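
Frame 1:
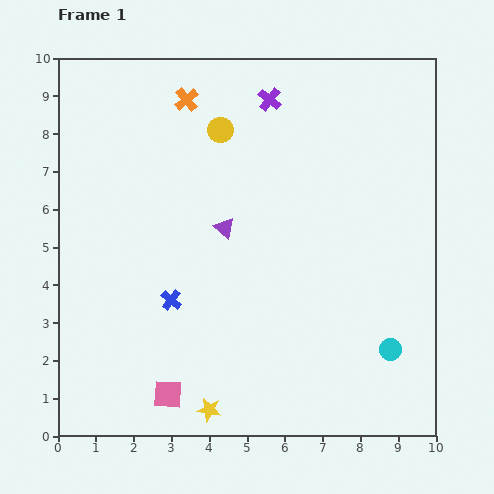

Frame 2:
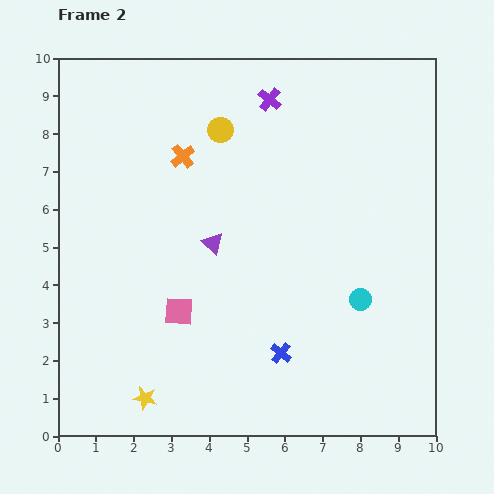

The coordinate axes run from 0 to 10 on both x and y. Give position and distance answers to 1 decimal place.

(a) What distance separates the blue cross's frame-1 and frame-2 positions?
3.2

The blue cross moved from (3.0, 3.6) to (5.9, 2.2), a distance of √(2.9² + 1.4²) ≈ 3.2.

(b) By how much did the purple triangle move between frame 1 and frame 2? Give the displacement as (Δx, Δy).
(-0.3, -0.4)

The purple triangle was at (4.4, 5.5) in frame 1 and (4.1, 5.1) in frame 2.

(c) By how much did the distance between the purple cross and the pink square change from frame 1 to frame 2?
-2.2

Distance in frame 1: 8.3. Distance in frame 2: 6.1.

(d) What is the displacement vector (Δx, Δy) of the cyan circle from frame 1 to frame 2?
(-0.8, 1.3)

The cyan circle was at (8.8, 2.3) in frame 1 and (8.0, 3.6) in frame 2.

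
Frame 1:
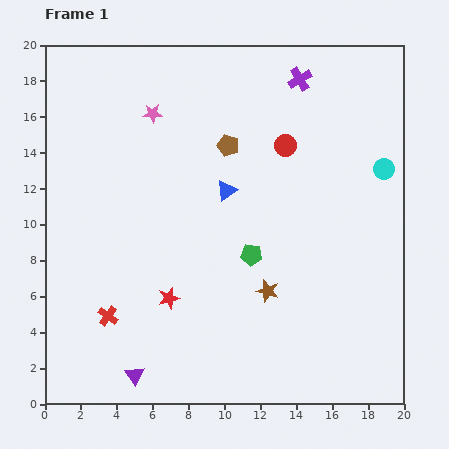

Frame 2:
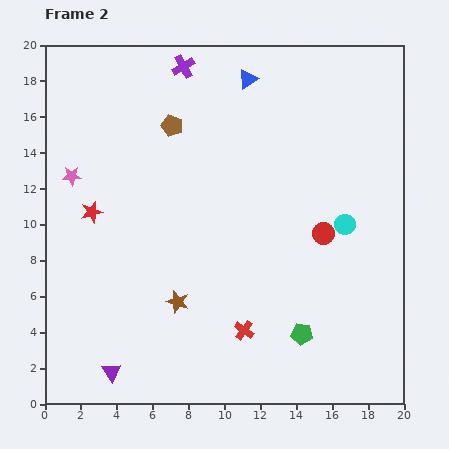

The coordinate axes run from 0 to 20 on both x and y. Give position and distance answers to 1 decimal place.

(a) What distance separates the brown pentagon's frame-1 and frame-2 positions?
3.3

The brown pentagon moved from (10.2, 14.4) to (7.1, 15.5), a distance of √(3.1² + 1.1²) ≈ 3.3.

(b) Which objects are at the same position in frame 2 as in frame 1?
none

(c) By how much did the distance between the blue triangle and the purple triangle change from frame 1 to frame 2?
+6.5

Distance in frame 1: 11.5. Distance in frame 2: 18.0.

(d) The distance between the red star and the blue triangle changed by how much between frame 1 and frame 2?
+4.6

Distance in frame 1: 6.8. Distance in frame 2: 11.4.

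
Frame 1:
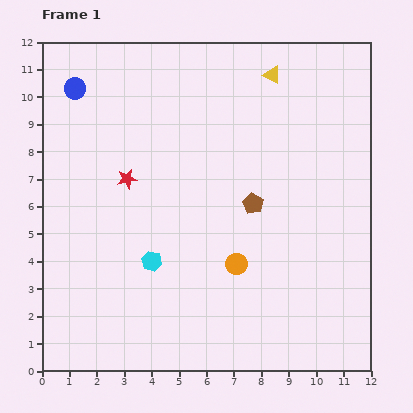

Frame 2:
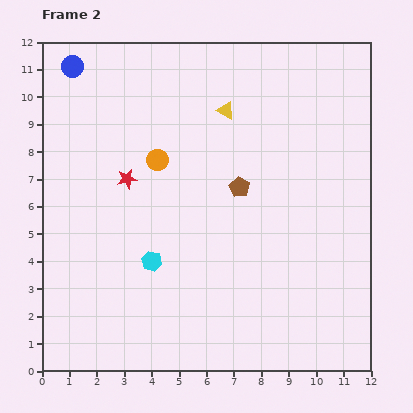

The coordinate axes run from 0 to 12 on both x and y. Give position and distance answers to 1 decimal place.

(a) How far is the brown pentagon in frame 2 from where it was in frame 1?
0.8

The brown pentagon moved from (7.7, 6.1) to (7.2, 6.7), a distance of √(0.5² + 0.6²) ≈ 0.8.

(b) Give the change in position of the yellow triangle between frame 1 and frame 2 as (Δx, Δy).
(-1.7, -1.3)

The yellow triangle was at (8.4, 10.8) in frame 1 and (6.7, 9.5) in frame 2.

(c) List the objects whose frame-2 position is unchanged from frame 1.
the cyan hexagon, the red star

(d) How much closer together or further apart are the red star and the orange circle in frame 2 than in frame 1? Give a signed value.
-3.8

Distance in frame 1: 5.1. Distance in frame 2: 1.3.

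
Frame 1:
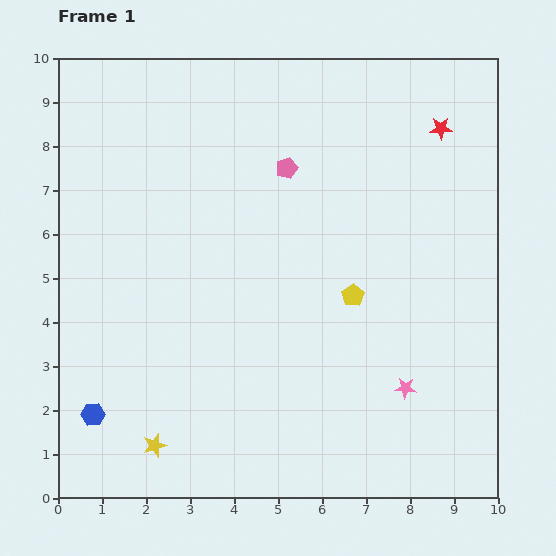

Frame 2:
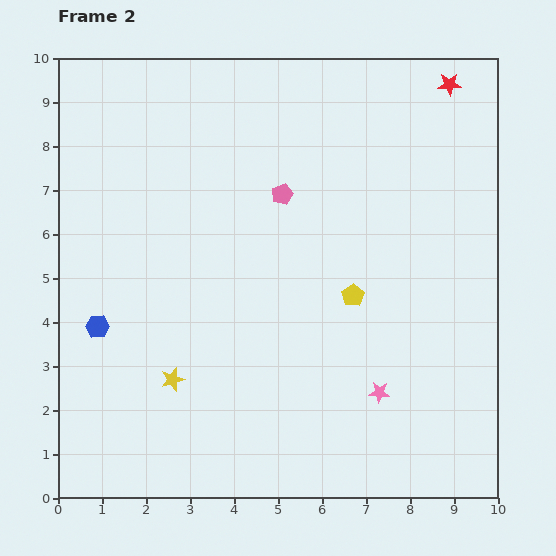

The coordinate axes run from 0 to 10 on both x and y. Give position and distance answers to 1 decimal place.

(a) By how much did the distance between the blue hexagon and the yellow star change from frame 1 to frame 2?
+0.5

Distance in frame 1: 1.6. Distance in frame 2: 2.1.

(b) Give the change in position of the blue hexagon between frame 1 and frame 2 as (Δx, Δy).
(0.1, 2.0)

The blue hexagon was at (0.8, 1.9) in frame 1 and (0.9, 3.9) in frame 2.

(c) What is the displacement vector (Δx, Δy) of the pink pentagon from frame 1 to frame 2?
(-0.1, -0.6)

The pink pentagon was at (5.2, 7.5) in frame 1 and (5.1, 6.9) in frame 2.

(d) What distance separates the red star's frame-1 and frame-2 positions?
1.0

The red star moved from (8.7, 8.4) to (8.9, 9.4), a distance of √(0.2² + 1.0²) ≈ 1.0.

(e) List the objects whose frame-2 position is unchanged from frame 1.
the yellow pentagon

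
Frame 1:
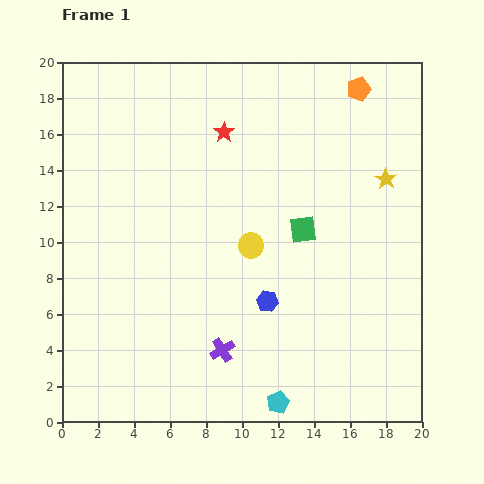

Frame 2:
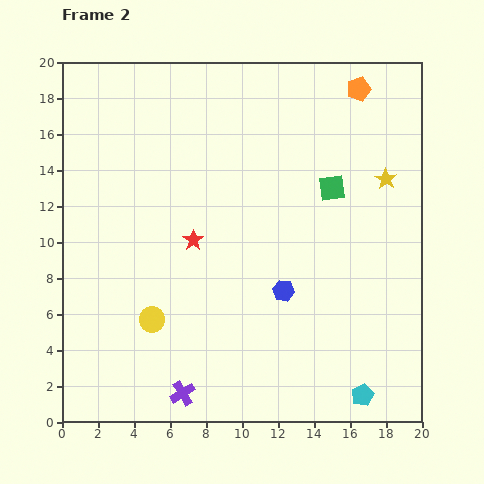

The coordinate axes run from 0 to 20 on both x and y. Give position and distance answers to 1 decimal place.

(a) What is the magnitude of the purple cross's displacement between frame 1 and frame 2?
3.3

The purple cross moved from (8.9, 4.0) to (6.7, 1.6), a distance of √(2.2² + 2.4²) ≈ 3.3.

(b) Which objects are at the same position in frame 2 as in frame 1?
the yellow star, the orange pentagon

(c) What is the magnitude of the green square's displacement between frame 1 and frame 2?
2.8

The green square moved from (13.4, 10.7) to (15.0, 13.0), a distance of √(1.6² + 2.3²) ≈ 2.8.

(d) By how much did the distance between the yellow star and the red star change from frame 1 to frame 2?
+1.8

Distance in frame 1: 9.4. Distance in frame 2: 11.2.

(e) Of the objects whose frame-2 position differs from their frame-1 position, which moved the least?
the blue hexagon

(moved 1.1)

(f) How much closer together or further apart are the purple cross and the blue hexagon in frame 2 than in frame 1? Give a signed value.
+4.3

Distance in frame 1: 3.7. Distance in frame 2: 8.0.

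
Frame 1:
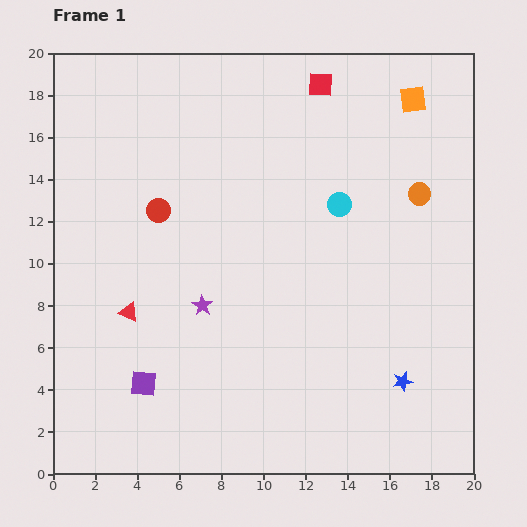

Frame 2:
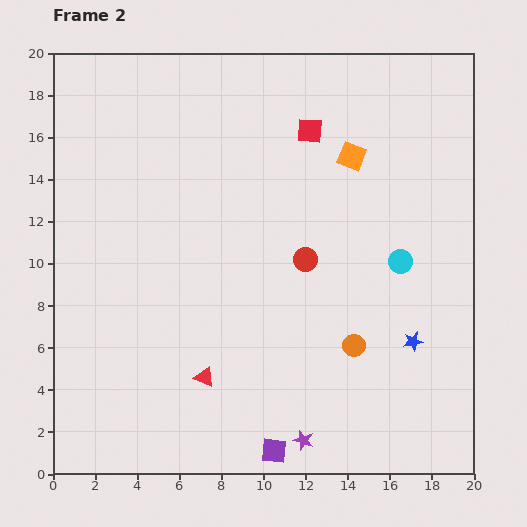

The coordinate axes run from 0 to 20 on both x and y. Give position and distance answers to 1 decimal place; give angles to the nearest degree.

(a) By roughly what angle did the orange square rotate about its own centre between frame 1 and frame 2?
31° clockwise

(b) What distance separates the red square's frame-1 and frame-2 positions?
2.3

The red square moved from (12.7, 18.5) to (12.2, 16.3), a distance of √(0.5² + 2.2²) ≈ 2.3.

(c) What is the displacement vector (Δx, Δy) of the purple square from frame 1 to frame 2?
(6.2, -3.2)

The purple square was at (4.3, 4.3) in frame 1 and (10.5, 1.1) in frame 2.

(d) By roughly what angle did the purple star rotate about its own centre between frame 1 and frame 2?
17° counter-clockwise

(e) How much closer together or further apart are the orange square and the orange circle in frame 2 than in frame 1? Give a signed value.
+4.5

Distance in frame 1: 4.5. Distance in frame 2: 9.0.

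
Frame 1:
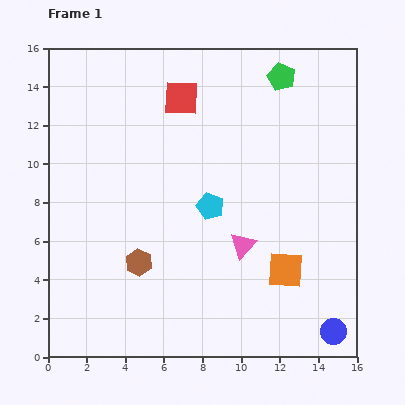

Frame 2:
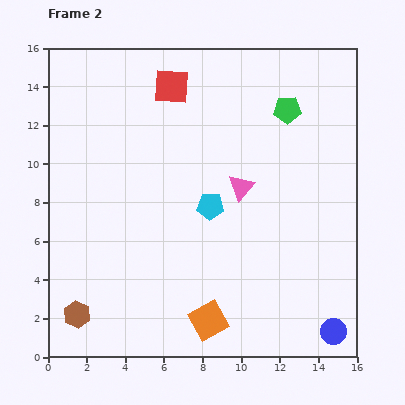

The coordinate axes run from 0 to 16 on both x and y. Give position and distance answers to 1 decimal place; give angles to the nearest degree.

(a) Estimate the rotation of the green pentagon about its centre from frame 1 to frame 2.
26° counter-clockwise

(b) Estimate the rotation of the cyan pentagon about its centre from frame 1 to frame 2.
19° counter-clockwise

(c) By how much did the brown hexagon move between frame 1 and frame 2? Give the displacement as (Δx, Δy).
(-3.2, -2.7)

The brown hexagon was at (4.7, 4.9) in frame 1 and (1.5, 2.2) in frame 2.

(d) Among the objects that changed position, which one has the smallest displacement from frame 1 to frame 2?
the red square

(moved 0.8)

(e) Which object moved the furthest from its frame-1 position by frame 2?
the orange square

(moved 4.8; next 4.2)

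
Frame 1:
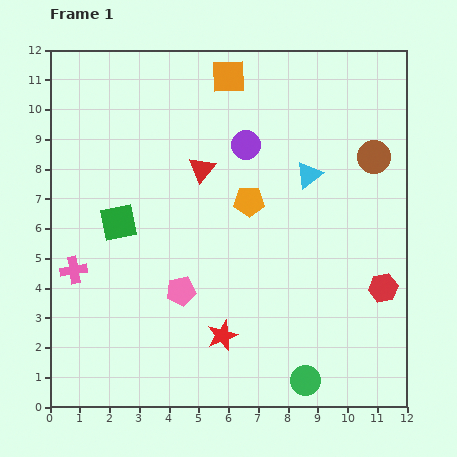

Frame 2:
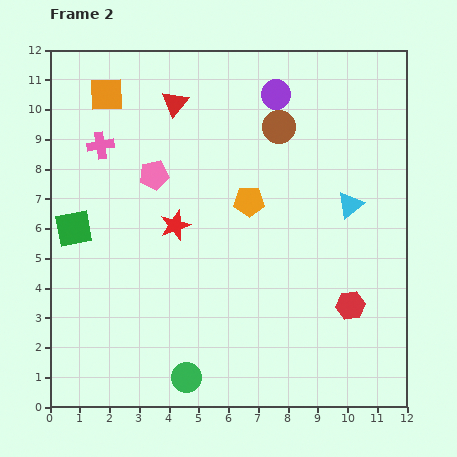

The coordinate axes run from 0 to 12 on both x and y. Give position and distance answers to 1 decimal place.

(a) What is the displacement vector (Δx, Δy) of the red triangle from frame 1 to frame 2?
(-0.9, 2.2)

The red triangle was at (5.1, 8.0) in frame 1 and (4.2, 10.2) in frame 2.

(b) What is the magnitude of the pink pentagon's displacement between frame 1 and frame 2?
4.0

The pink pentagon moved from (4.4, 3.9) to (3.5, 7.8), a distance of √(0.9² + 3.9²) ≈ 4.0.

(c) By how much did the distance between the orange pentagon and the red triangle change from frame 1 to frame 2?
+2.2

Distance in frame 1: 1.9. Distance in frame 2: 4.1.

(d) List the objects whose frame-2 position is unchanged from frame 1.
the orange pentagon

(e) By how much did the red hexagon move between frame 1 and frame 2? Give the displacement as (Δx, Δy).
(-1.1, -0.6)

The red hexagon was at (11.2, 4.0) in frame 1 and (10.1, 3.4) in frame 2.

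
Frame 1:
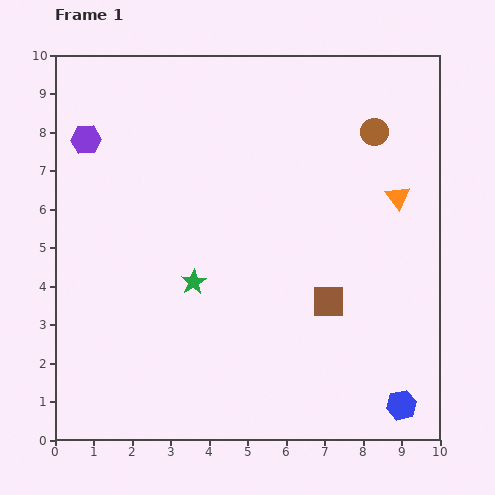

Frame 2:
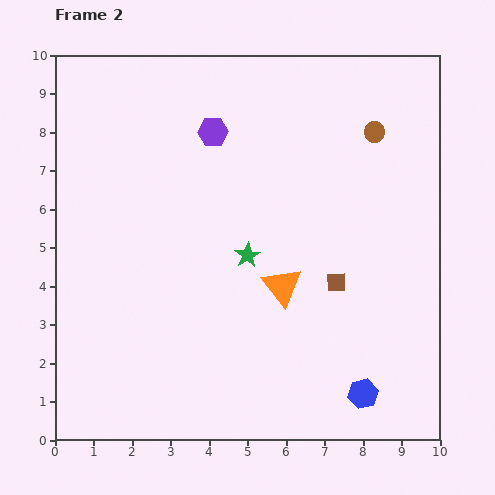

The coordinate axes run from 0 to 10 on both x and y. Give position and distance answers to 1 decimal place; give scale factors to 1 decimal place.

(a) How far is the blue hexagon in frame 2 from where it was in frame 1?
1.0

The blue hexagon moved from (9.0, 0.9) to (8.0, 1.2), a distance of √(1.0² + 0.3²) ≈ 1.0.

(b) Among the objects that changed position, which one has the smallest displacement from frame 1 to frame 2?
the brown square

(moved 0.5)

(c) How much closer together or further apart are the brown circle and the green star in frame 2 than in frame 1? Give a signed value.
-1.5

Distance in frame 1: 6.1. Distance in frame 2: 4.6.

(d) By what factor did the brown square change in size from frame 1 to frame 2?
0.6×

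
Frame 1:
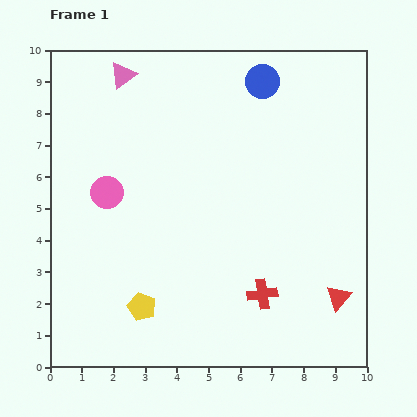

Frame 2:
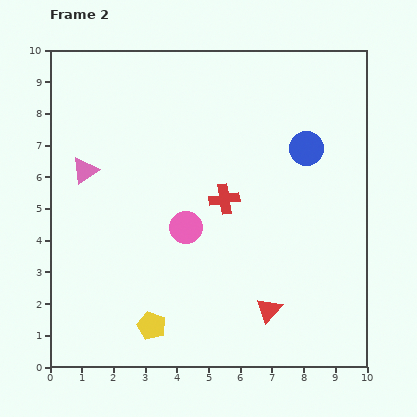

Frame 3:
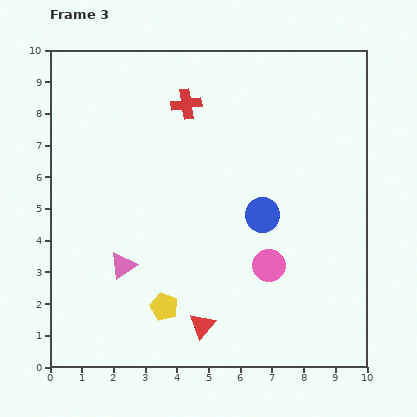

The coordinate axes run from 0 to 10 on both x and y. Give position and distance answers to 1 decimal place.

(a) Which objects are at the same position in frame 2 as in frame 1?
none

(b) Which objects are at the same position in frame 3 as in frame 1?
none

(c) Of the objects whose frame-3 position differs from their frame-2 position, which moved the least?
the yellow pentagon

(moved 0.7)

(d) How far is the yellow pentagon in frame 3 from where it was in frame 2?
0.7

The yellow pentagon moved from (3.2, 1.3) to (3.6, 1.9), a distance of √(0.4² + 0.6²) ≈ 0.7.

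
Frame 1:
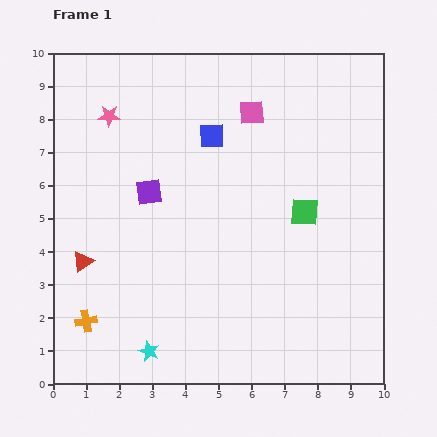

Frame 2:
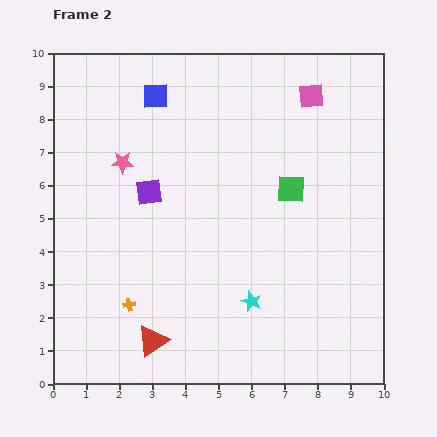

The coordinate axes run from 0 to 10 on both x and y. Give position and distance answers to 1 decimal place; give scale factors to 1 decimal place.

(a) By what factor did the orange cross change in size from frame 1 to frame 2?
0.6×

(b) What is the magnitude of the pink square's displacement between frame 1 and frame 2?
1.9

The pink square moved from (6.0, 8.2) to (7.8, 8.7), a distance of √(1.8² + 0.5²) ≈ 1.9.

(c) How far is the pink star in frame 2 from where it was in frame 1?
1.5

The pink star moved from (1.7, 8.1) to (2.1, 6.7), a distance of √(0.4² + 1.4²) ≈ 1.5.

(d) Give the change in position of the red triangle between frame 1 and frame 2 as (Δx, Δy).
(2.1, -2.4)

The red triangle was at (0.9, 3.7) in frame 1 and (3.0, 1.3) in frame 2.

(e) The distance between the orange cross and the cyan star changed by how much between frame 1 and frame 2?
+1.6

Distance in frame 1: 2.1. Distance in frame 2: 3.7.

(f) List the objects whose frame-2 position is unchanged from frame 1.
the purple square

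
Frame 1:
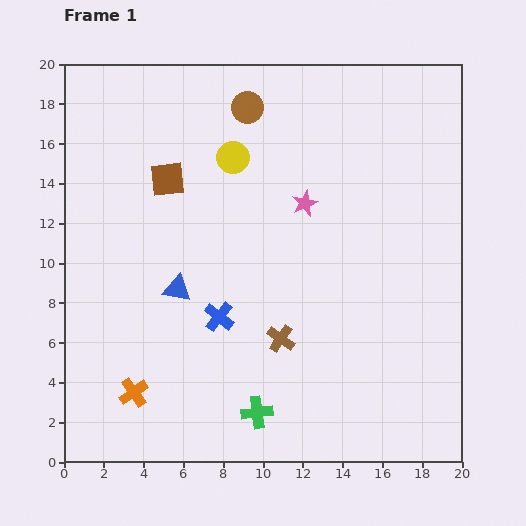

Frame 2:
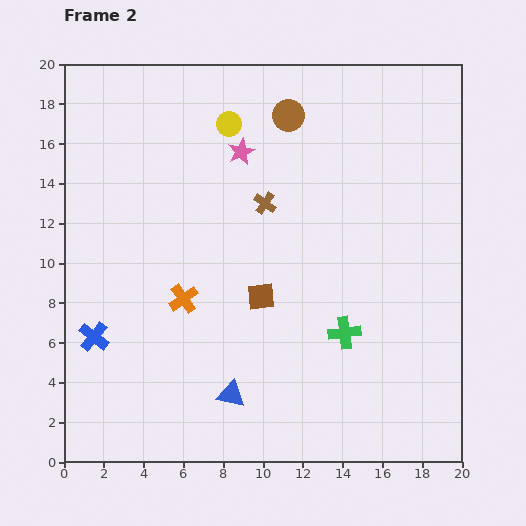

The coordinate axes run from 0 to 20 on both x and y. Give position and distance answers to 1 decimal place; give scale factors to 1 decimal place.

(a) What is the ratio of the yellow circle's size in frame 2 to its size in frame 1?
0.8×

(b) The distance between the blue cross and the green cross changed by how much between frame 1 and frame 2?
+7.4

Distance in frame 1: 5.2. Distance in frame 2: 12.6.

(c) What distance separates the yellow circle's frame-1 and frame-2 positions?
1.7

The yellow circle moved from (8.5, 15.3) to (8.3, 17.0), a distance of √(0.2² + 1.7²) ≈ 1.7.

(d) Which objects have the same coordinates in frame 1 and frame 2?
none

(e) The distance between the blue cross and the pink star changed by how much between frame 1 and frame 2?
+4.8

Distance in frame 1: 7.1. Distance in frame 2: 11.9.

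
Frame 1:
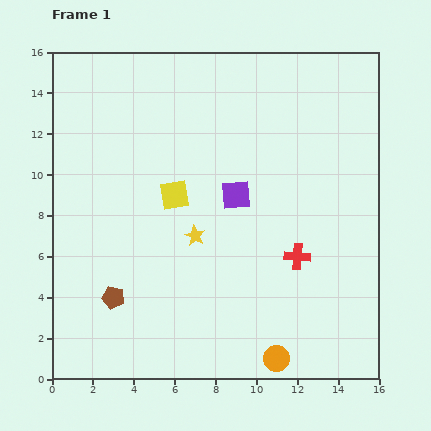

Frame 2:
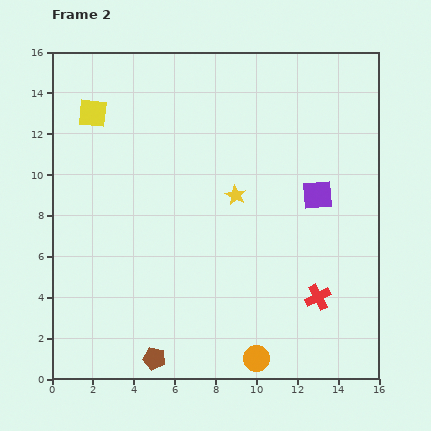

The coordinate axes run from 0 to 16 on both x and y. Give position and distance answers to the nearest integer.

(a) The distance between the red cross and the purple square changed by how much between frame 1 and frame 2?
+1

Distance in frame 1: 4. Distance in frame 2: 5.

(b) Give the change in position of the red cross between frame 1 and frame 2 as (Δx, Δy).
(1, -2)

The red cross was at (12, 6) in frame 1 and (13, 4) in frame 2.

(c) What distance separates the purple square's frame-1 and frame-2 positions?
4

The purple square moved from (9, 9) to (13, 9), a distance of √(4² + 0²) ≈ 4.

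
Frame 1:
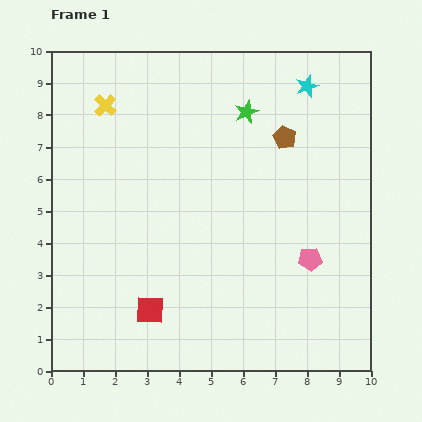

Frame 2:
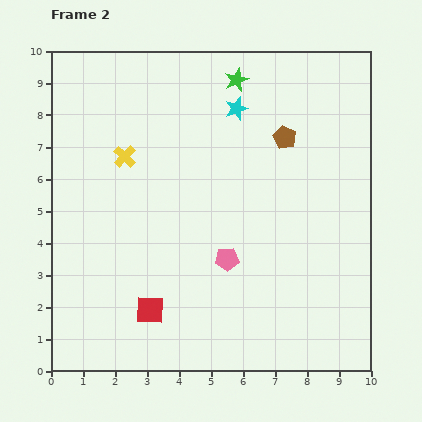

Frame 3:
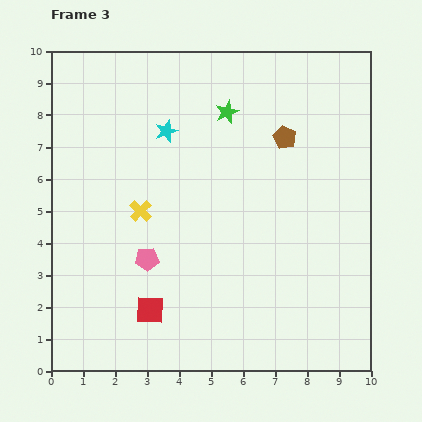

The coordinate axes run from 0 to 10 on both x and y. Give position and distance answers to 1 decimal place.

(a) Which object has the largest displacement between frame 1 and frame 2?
the pink pentagon

(moved 2.6; next 2.3)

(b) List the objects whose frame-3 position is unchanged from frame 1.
the red square, the brown pentagon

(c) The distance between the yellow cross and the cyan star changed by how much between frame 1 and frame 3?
-3.7

Distance in frame 1: 6.3. Distance in frame 3: 2.6.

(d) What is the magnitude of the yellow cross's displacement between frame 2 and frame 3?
1.8

The yellow cross moved from (2.3, 6.7) to (2.8, 5.0), a distance of √(0.5² + 1.7²) ≈ 1.8.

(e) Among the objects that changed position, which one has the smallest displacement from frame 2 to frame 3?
the green star

(moved 1.0)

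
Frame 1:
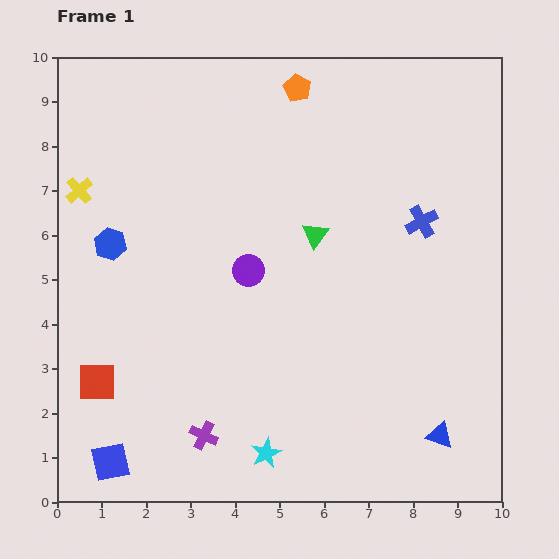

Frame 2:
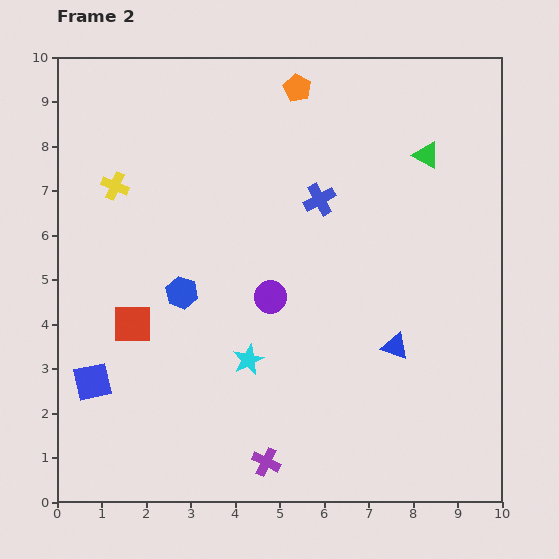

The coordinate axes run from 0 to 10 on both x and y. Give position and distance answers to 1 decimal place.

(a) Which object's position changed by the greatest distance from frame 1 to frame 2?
the green triangle

(moved 3.1; next 2.4)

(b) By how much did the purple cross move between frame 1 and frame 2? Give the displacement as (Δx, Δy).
(1.4, -0.6)

The purple cross was at (3.3, 1.5) in frame 1 and (4.7, 0.9) in frame 2.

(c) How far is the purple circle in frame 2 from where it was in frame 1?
0.8

The purple circle moved from (4.3, 5.2) to (4.8, 4.6), a distance of √(0.5² + 0.6²) ≈ 0.8.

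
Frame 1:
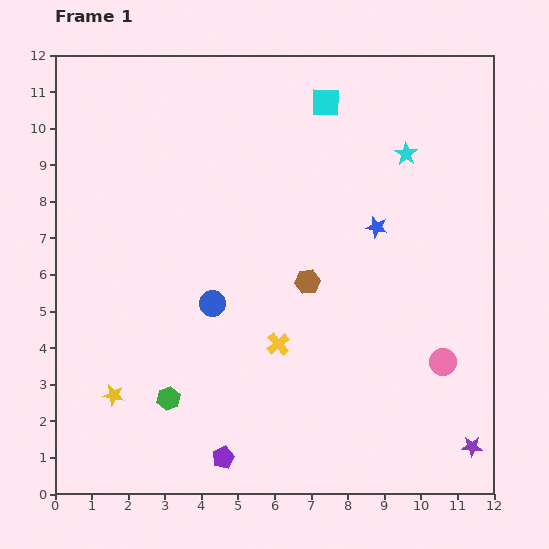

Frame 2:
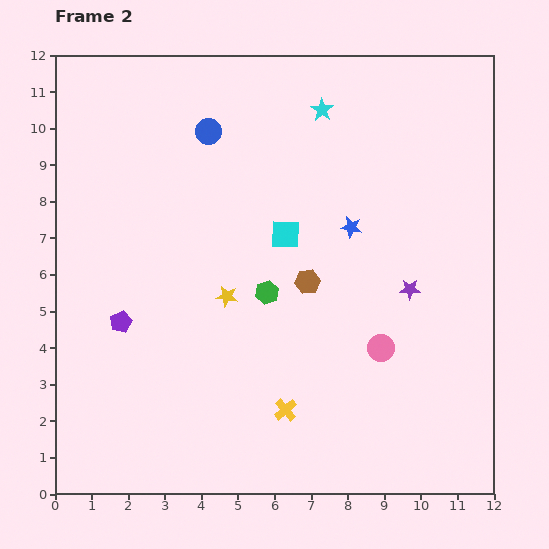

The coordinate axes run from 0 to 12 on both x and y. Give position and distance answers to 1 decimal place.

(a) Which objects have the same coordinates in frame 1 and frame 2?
the brown hexagon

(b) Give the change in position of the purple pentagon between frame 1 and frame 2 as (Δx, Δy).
(-2.8, 3.7)

The purple pentagon was at (4.6, 1.0) in frame 1 and (1.8, 4.7) in frame 2.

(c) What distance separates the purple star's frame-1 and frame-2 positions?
4.6

The purple star moved from (11.4, 1.3) to (9.7, 5.6), a distance of √(1.7² + 4.3²) ≈ 4.6.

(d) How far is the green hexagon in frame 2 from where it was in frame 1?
4.0

The green hexagon moved from (3.1, 2.6) to (5.8, 5.5), a distance of √(2.7² + 2.9²) ≈ 4.0.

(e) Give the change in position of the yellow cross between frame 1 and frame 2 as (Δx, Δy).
(0.2, -1.8)

The yellow cross was at (6.1, 4.1) in frame 1 and (6.3, 2.3) in frame 2.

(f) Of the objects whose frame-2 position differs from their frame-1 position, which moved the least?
the blue star

(moved 0.7)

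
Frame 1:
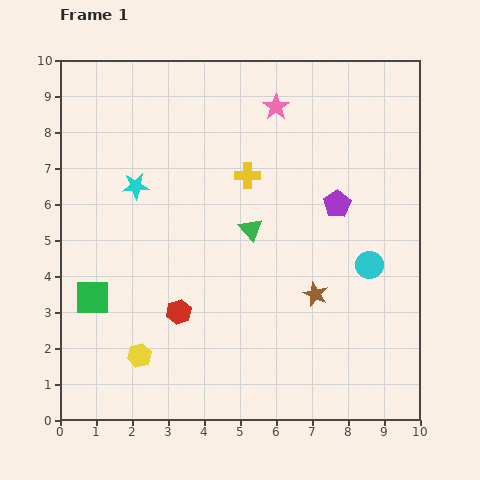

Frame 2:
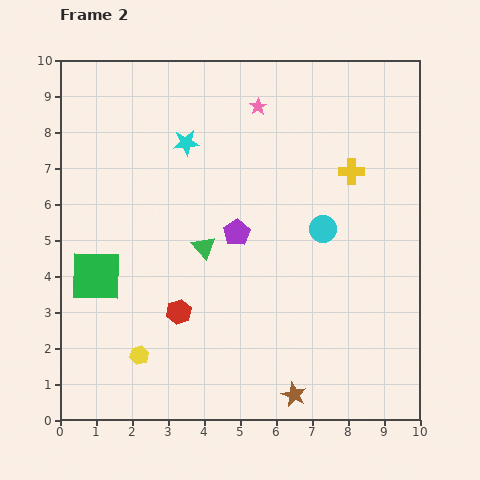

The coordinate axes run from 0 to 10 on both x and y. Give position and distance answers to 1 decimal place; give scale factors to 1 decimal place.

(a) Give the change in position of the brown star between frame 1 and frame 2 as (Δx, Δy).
(-0.6, -2.8)

The brown star was at (7.1, 3.5) in frame 1 and (6.5, 0.7) in frame 2.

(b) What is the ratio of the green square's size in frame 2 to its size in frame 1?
1.5×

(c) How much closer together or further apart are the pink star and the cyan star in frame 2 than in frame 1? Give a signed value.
-2.3

Distance in frame 1: 4.5. Distance in frame 2: 2.2.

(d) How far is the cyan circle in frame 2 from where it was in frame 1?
1.6

The cyan circle moved from (8.6, 4.3) to (7.3, 5.3), a distance of √(1.3² + 1.0²) ≈ 1.6.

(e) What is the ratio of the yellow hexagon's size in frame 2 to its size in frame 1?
0.8×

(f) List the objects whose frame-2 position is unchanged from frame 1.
the red hexagon, the yellow hexagon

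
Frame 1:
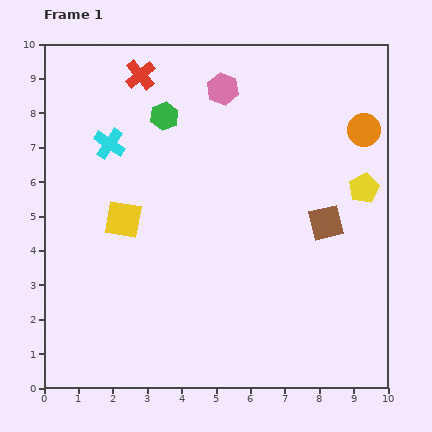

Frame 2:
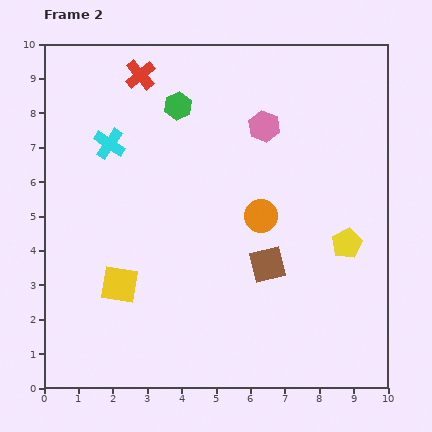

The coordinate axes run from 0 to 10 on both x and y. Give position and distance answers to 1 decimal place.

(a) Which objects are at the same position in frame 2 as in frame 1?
the cyan cross, the red cross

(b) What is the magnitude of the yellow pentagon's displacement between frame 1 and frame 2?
1.7

The yellow pentagon moved from (9.3, 5.8) to (8.8, 4.2), a distance of √(0.5² + 1.6²) ≈ 1.7.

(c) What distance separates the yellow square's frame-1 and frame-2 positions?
1.9

The yellow square moved from (2.3, 4.9) to (2.2, 3.0), a distance of √(0.1² + 1.9²) ≈ 1.9.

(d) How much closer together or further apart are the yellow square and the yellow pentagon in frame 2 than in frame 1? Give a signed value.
-0.4

Distance in frame 1: 7.1. Distance in frame 2: 6.7.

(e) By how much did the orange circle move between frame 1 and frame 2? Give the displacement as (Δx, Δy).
(-3.0, -2.5)

The orange circle was at (9.3, 7.5) in frame 1 and (6.3, 5.0) in frame 2.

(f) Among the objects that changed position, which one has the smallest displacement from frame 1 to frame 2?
the green hexagon

(moved 0.5)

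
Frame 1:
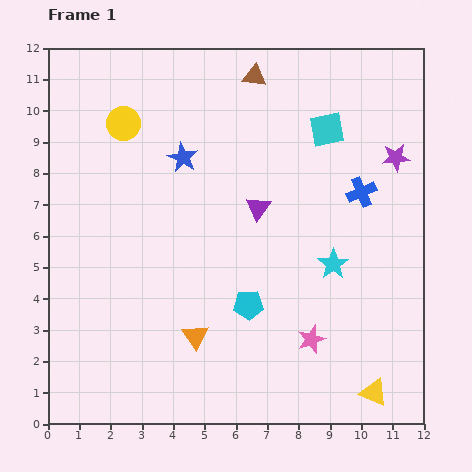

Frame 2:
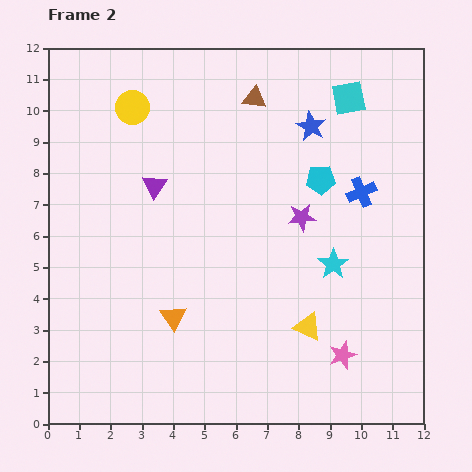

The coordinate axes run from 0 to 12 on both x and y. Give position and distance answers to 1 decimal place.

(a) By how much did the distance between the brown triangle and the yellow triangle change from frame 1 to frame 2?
-3.3

Distance in frame 1: 10.8. Distance in frame 2: 7.5.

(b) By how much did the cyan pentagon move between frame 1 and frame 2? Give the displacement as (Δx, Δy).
(2.3, 4.0)

The cyan pentagon was at (6.4, 3.8) in frame 1 and (8.7, 7.8) in frame 2.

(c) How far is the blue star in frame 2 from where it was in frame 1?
4.2

The blue star moved from (4.3, 8.5) to (8.4, 9.5), a distance of √(4.1² + 1.0²) ≈ 4.2.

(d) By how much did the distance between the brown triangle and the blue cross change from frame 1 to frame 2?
-0.5

Distance in frame 1: 5.0. Distance in frame 2: 4.5.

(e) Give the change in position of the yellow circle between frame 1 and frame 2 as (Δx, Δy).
(0.3, 0.5)

The yellow circle was at (2.4, 9.6) in frame 1 and (2.7, 10.1) in frame 2.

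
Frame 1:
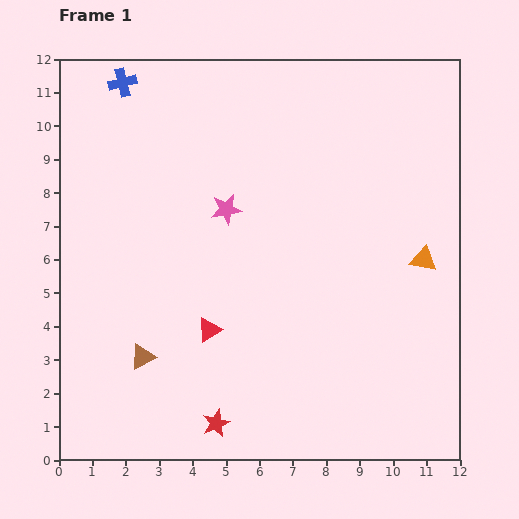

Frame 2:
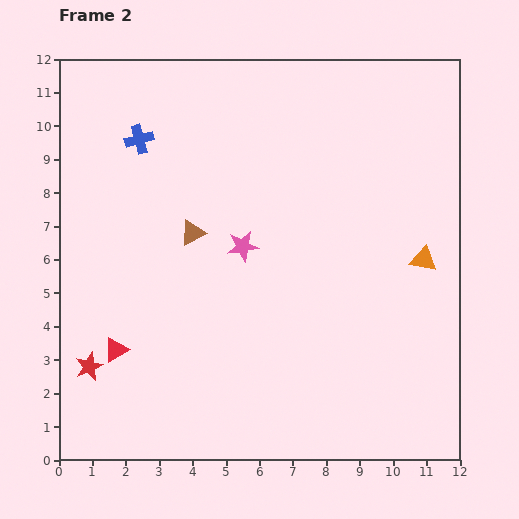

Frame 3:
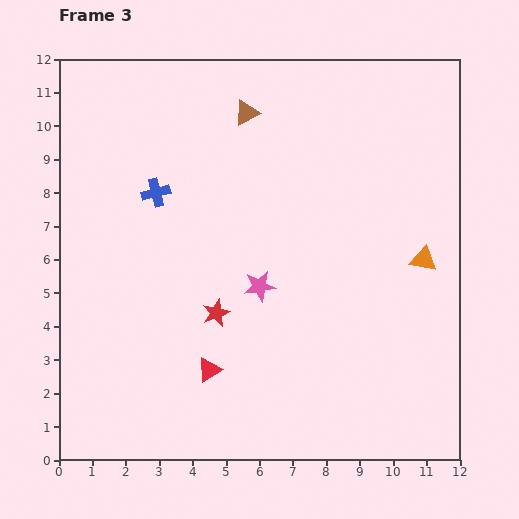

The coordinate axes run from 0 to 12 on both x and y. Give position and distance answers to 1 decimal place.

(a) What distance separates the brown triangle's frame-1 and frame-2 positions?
4.0

The brown triangle moved from (2.5, 3.1) to (4.0, 6.8), a distance of √(1.5² + 3.7²) ≈ 4.0.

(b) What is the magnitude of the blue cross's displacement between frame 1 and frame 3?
3.4

The blue cross moved from (1.9, 11.3) to (2.9, 8.0), a distance of √(1.0² + 3.3²) ≈ 3.4.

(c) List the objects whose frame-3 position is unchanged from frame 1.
the orange triangle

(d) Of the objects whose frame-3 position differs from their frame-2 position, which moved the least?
the pink star

(moved 1.3)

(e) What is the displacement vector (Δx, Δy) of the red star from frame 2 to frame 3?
(3.8, 1.6)

The red star was at (0.9, 2.8) in frame 2 and (4.7, 4.4) in frame 3.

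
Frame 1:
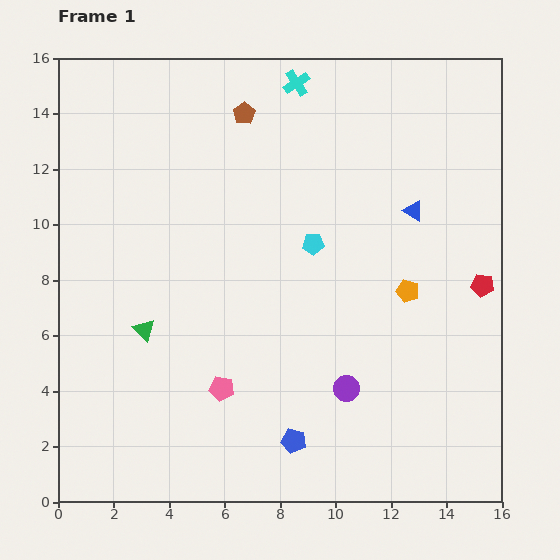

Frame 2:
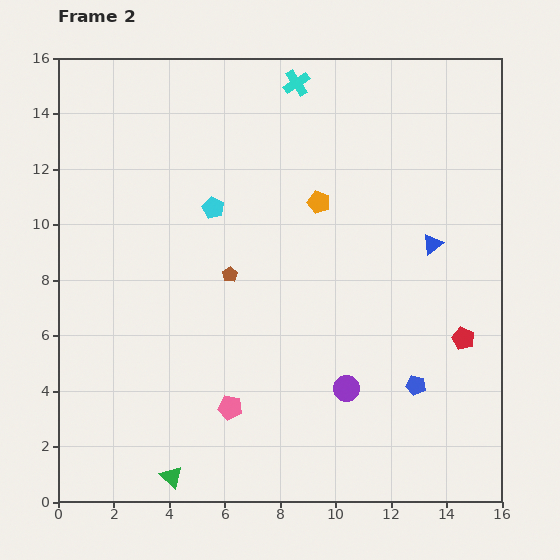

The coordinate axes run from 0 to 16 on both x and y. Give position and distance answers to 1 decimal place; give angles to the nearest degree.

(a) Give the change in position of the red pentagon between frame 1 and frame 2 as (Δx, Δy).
(-0.7, -1.9)

The red pentagon was at (15.3, 7.8) in frame 1 and (14.6, 5.9) in frame 2.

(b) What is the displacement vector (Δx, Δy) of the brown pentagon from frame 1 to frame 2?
(-0.5, -5.8)

The brown pentagon was at (6.7, 14.0) in frame 1 and (6.2, 8.2) in frame 2.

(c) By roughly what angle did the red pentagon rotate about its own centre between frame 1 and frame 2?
15° clockwise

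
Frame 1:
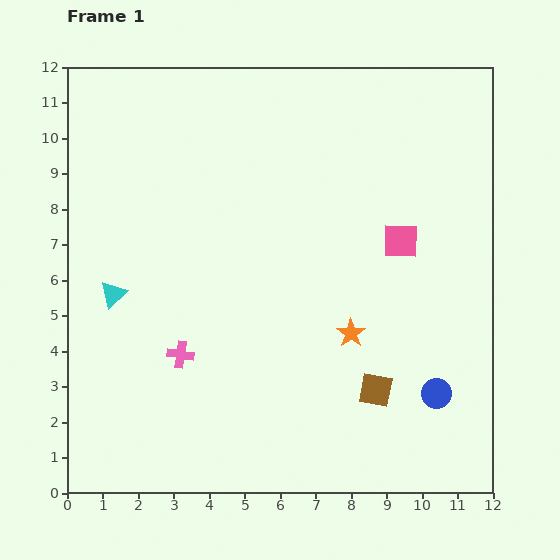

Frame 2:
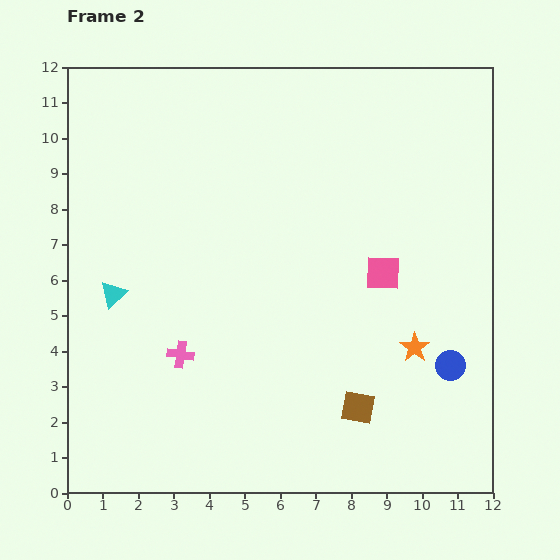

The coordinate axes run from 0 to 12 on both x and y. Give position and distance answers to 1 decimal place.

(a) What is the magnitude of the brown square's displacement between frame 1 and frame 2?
0.7

The brown square moved from (8.7, 2.9) to (8.2, 2.4), a distance of √(0.5² + 0.5²) ≈ 0.7.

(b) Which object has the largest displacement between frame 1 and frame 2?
the orange star

(moved 1.8; next 1.0)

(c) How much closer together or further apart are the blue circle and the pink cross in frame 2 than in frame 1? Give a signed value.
+0.3

Distance in frame 1: 7.3. Distance in frame 2: 7.6.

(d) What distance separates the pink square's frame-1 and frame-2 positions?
1.0

The pink square moved from (9.4, 7.1) to (8.9, 6.2), a distance of √(0.5² + 0.9²) ≈ 1.0.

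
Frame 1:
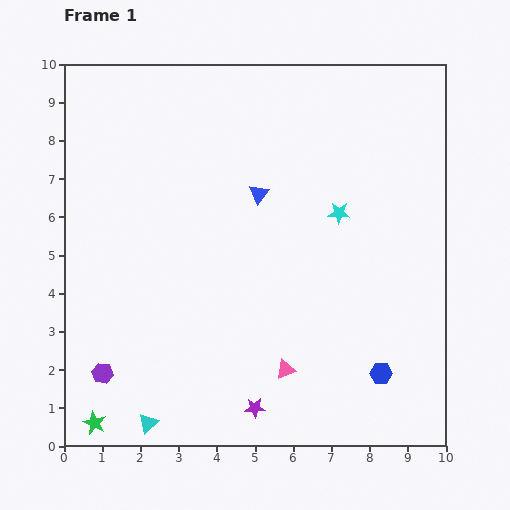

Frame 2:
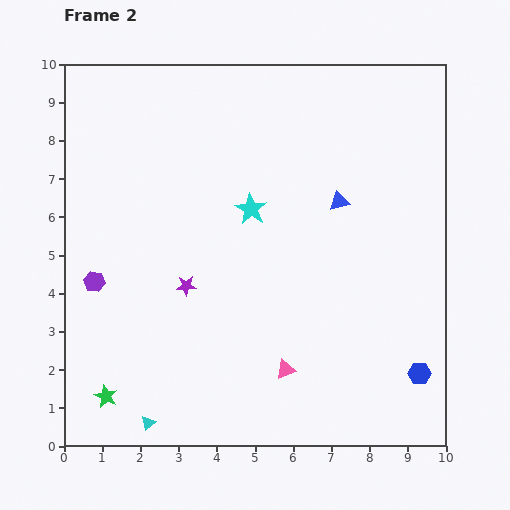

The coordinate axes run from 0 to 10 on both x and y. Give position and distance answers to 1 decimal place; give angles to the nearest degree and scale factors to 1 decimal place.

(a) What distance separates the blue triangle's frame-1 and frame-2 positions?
2.1

The blue triangle moved from (5.1, 6.6) to (7.2, 6.4), a distance of √(2.1² + 0.2²) ≈ 2.1.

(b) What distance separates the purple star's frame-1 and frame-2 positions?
3.7

The purple star moved from (5.0, 1.0) to (3.2, 4.2), a distance of √(1.8² + 3.2²) ≈ 3.7.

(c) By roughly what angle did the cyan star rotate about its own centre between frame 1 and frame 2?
29° clockwise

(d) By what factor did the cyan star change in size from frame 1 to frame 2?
1.5×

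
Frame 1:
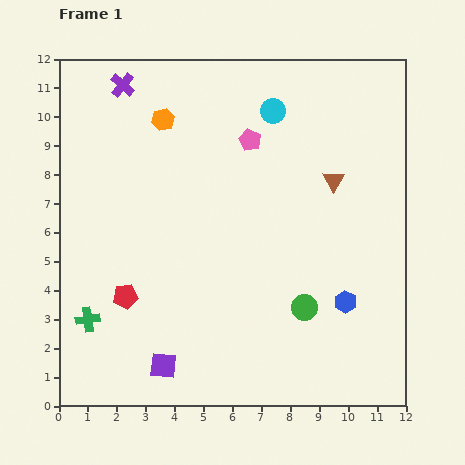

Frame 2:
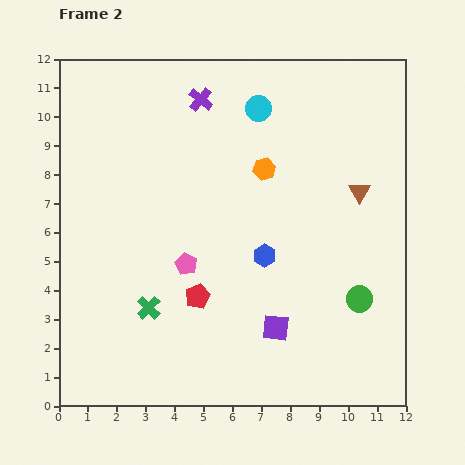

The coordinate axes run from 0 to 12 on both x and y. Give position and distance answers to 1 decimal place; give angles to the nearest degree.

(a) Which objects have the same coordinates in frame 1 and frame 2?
none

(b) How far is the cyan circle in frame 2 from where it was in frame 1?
0.5

The cyan circle moved from (7.4, 10.2) to (6.9, 10.3), a distance of √(0.5² + 0.1²) ≈ 0.5.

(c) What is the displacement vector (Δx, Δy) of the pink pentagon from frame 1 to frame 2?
(-2.2, -4.3)

The pink pentagon was at (6.6, 9.2) in frame 1 and (4.4, 4.9) in frame 2.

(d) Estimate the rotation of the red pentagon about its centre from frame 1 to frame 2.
15° counter-clockwise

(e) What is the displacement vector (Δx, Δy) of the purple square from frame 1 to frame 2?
(3.9, 1.3)

The purple square was at (3.6, 1.4) in frame 1 and (7.5, 2.7) in frame 2.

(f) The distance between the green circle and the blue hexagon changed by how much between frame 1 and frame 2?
+2.2

Distance in frame 1: 1.4. Distance in frame 2: 3.6.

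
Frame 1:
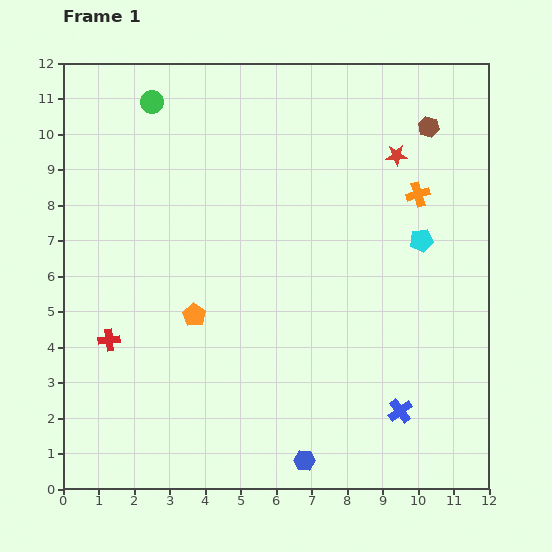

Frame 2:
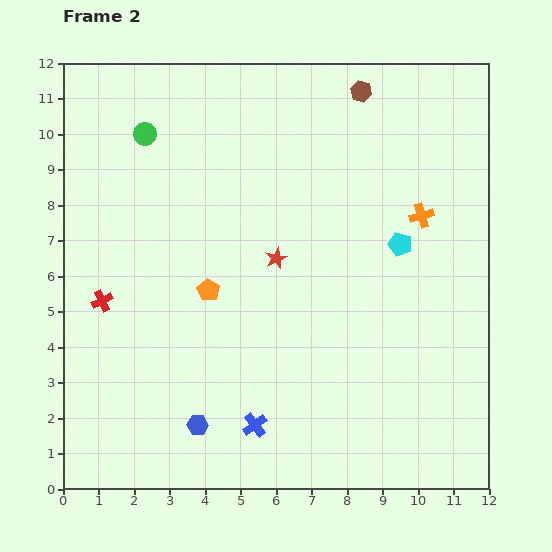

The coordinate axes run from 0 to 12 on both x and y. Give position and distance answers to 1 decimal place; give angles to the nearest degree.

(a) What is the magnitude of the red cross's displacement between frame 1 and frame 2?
1.1

The red cross moved from (1.3, 4.2) to (1.1, 5.3), a distance of √(0.2² + 1.1²) ≈ 1.1.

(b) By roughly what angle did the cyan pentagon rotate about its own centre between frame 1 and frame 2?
25° clockwise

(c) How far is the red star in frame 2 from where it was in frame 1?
4.5

The red star moved from (9.4, 9.4) to (6.0, 6.5), a distance of √(3.4² + 2.9²) ≈ 4.5.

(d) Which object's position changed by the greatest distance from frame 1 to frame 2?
the red star

(moved 4.5; next 4.1)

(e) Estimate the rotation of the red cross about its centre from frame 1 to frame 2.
20° counter-clockwise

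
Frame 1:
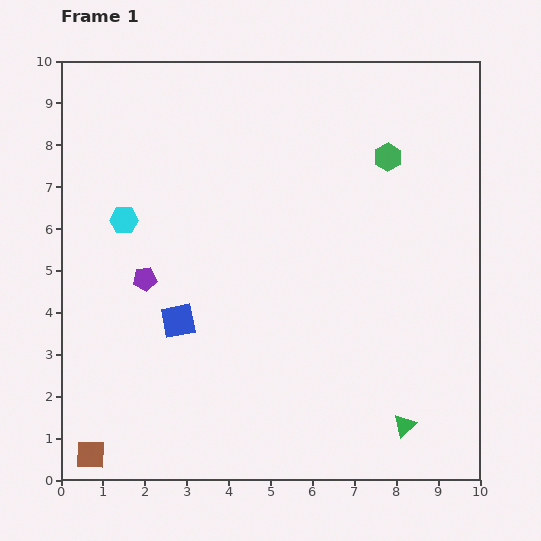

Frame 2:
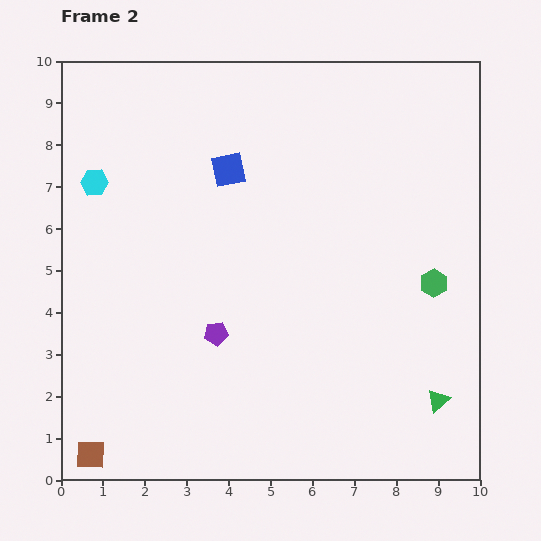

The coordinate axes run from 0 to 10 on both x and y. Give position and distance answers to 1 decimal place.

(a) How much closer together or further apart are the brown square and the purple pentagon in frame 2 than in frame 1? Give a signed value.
-0.2

Distance in frame 1: 4.4. Distance in frame 2: 4.2.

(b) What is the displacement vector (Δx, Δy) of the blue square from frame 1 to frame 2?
(1.2, 3.6)

The blue square was at (2.8, 3.8) in frame 1 and (4.0, 7.4) in frame 2.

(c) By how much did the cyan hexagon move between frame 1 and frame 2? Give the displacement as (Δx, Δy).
(-0.7, 0.9)

The cyan hexagon was at (1.5, 6.2) in frame 1 and (0.8, 7.1) in frame 2.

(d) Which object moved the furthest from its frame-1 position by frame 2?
the blue square

(moved 3.8; next 3.2)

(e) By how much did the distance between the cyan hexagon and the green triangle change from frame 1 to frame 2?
+1.4

Distance in frame 1: 8.3. Distance in frame 2: 9.7.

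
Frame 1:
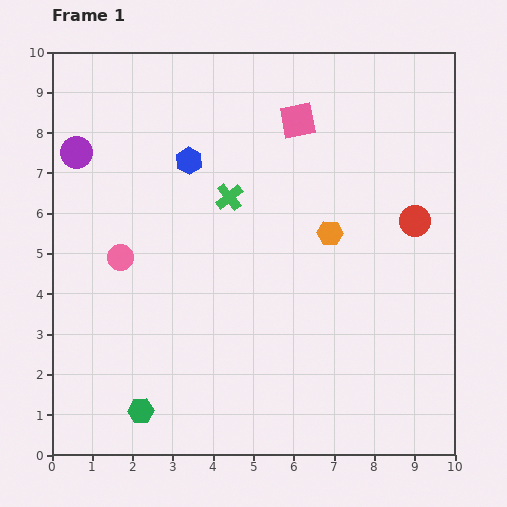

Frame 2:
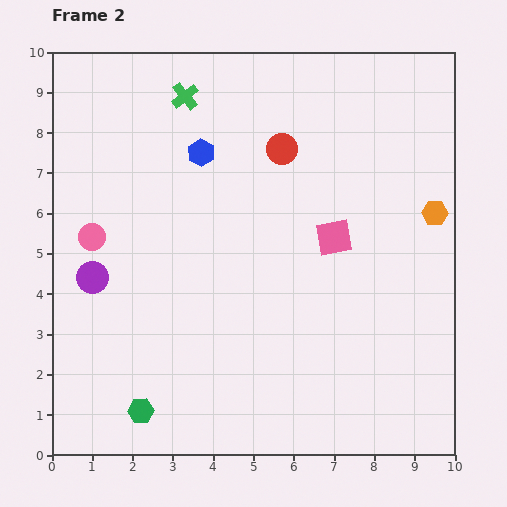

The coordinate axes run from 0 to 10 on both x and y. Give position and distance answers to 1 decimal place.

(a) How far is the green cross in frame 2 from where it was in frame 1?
2.7

The green cross moved from (4.4, 6.4) to (3.3, 8.9), a distance of √(1.1² + 2.5²) ≈ 2.7.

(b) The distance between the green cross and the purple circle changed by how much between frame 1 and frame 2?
+1.1

Distance in frame 1: 4.0. Distance in frame 2: 5.1.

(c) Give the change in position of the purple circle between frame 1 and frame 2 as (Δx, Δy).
(0.4, -3.1)

The purple circle was at (0.6, 7.5) in frame 1 and (1.0, 4.4) in frame 2.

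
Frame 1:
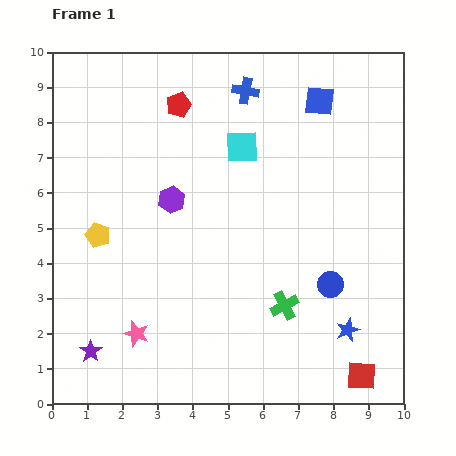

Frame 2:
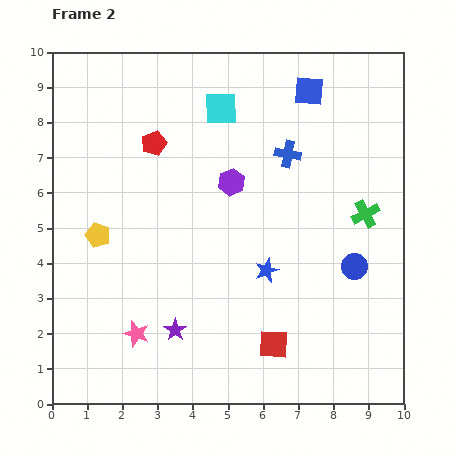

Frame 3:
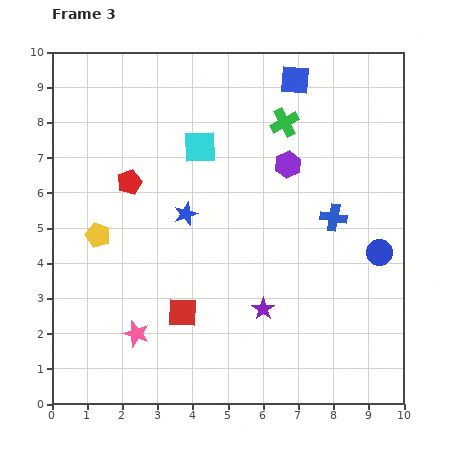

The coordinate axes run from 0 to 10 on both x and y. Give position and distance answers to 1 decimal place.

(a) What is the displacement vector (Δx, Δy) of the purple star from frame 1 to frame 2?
(2.4, 0.6)

The purple star was at (1.1, 1.5) in frame 1 and (3.5, 2.1) in frame 2.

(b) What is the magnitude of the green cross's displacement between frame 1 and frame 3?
5.2

The green cross moved from (6.6, 2.8) to (6.6, 8.0), a distance of √(0.0² + 5.2²) ≈ 5.2.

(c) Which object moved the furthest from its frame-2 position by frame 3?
the green cross

(moved 3.5; next 2.8)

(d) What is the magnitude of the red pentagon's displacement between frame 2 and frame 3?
1.3

The red pentagon moved from (2.9, 7.4) to (2.2, 6.3), a distance of √(0.7² + 1.1²) ≈ 1.3.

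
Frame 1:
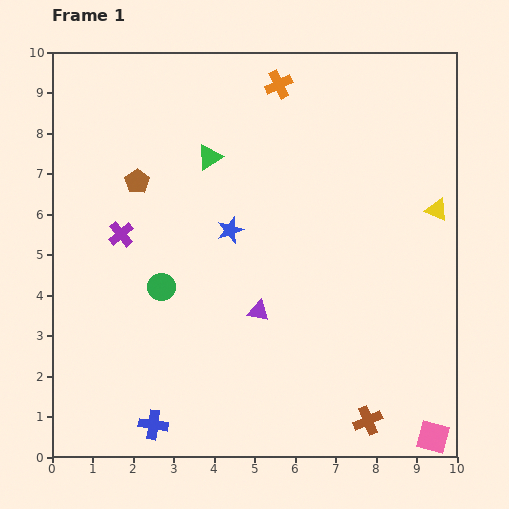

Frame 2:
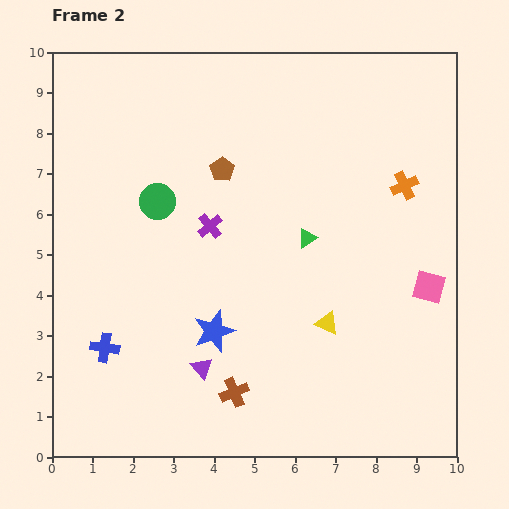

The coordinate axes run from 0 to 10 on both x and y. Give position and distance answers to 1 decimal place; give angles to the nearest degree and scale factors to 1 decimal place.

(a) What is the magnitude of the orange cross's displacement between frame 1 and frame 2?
4.0

The orange cross moved from (5.6, 9.2) to (8.7, 6.7), a distance of √(3.1² + 2.5²) ≈ 4.0.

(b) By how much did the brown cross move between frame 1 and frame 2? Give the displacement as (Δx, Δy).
(-3.3, 0.7)

The brown cross was at (7.8, 0.9) in frame 1 and (4.5, 1.6) in frame 2.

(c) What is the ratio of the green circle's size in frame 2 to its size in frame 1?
1.3×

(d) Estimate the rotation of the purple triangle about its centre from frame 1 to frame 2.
37° clockwise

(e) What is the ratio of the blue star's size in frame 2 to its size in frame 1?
1.6×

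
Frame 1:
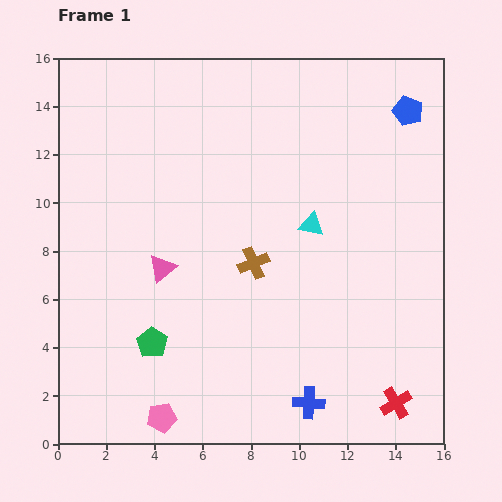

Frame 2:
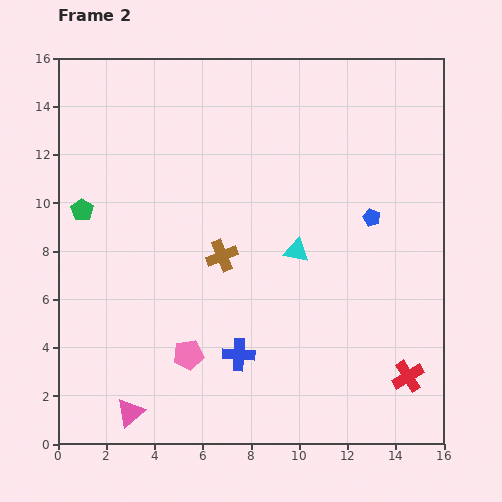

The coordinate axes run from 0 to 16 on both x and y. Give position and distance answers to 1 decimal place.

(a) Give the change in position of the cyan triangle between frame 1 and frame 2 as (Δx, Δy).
(-0.6, -1.1)

The cyan triangle was at (10.5, 9.1) in frame 1 and (9.9, 8.0) in frame 2.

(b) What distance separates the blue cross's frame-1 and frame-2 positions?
3.5

The blue cross moved from (10.4, 1.7) to (7.5, 3.7), a distance of √(2.9² + 2.0²) ≈ 3.5.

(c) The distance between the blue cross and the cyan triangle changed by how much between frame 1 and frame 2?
-2.5

Distance in frame 1: 7.4. Distance in frame 2: 4.9.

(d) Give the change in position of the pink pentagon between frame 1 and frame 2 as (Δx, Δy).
(1.1, 2.6)

The pink pentagon was at (4.3, 1.1) in frame 1 and (5.4, 3.7) in frame 2.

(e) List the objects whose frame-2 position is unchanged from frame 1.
none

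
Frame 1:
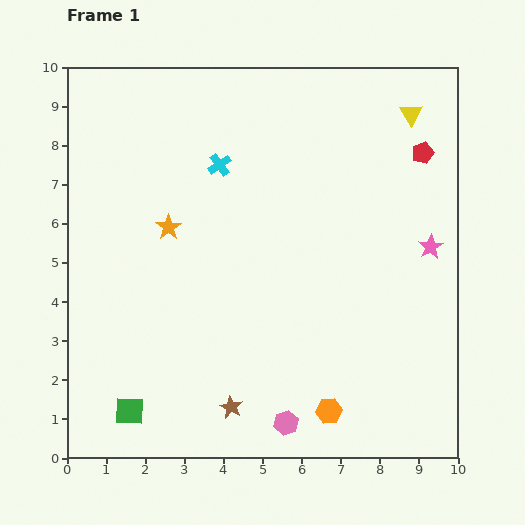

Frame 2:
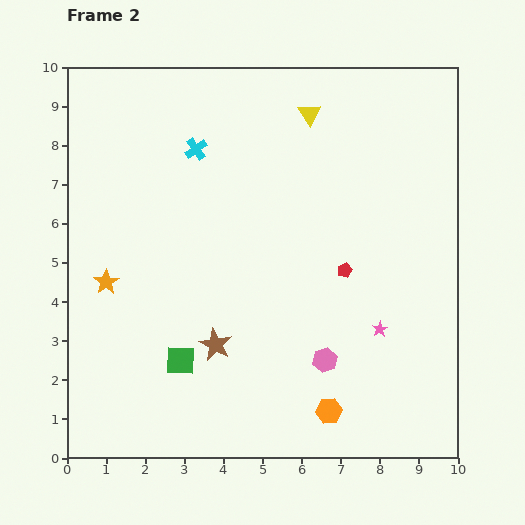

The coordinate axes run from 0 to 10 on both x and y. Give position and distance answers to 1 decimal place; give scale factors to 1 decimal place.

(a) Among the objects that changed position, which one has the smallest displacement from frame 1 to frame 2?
the cyan cross

(moved 0.7)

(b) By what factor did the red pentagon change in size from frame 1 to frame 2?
0.7×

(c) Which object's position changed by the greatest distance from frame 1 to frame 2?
the red pentagon

(moved 3.6; next 2.6)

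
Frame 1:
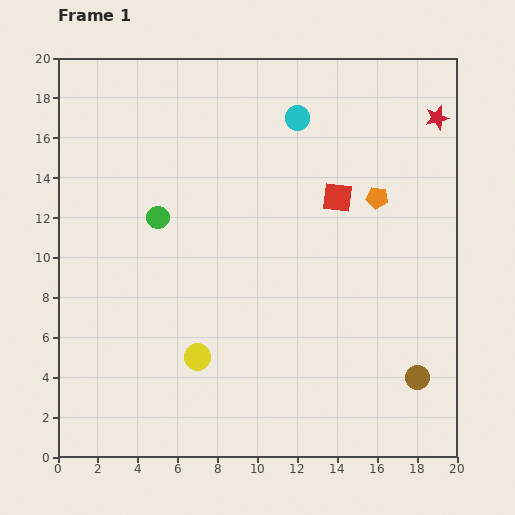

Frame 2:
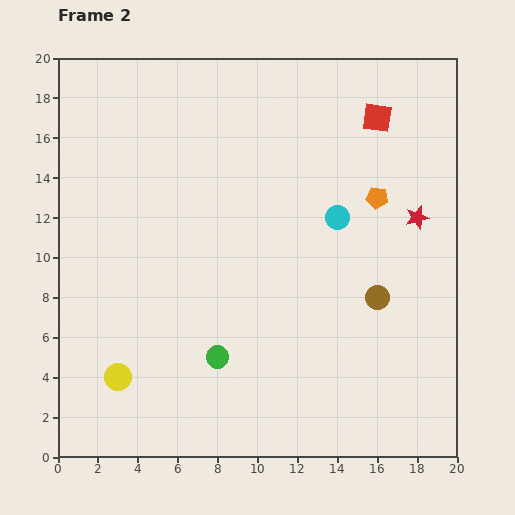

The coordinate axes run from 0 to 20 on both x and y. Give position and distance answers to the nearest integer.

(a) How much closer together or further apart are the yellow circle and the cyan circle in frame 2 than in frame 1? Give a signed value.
+1

Distance in frame 1: 13. Distance in frame 2: 14.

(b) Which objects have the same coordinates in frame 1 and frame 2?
the orange pentagon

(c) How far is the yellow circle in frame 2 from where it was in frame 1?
4

The yellow circle moved from (7, 5) to (3, 4), a distance of √(4² + 1²) ≈ 4.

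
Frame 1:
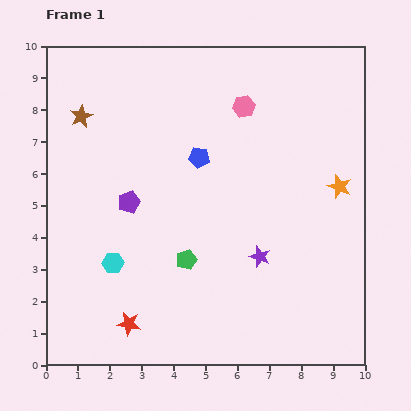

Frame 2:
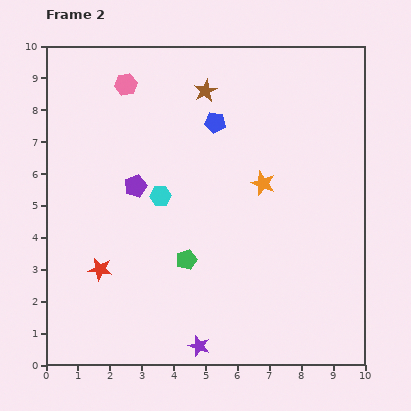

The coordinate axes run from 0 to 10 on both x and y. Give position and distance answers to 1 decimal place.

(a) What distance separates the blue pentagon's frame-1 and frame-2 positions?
1.2

The blue pentagon moved from (4.8, 6.5) to (5.3, 7.6), a distance of √(0.5² + 1.1²) ≈ 1.2.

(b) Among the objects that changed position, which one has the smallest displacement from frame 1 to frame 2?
the purple pentagon

(moved 0.5)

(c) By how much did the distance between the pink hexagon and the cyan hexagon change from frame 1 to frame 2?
-2.7

Distance in frame 1: 6.4. Distance in frame 2: 3.7.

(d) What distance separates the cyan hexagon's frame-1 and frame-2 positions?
2.6

The cyan hexagon moved from (2.1, 3.2) to (3.6, 5.3), a distance of √(1.5² + 2.1²) ≈ 2.6.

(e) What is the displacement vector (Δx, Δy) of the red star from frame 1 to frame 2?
(-0.9, 1.7)

The red star was at (2.6, 1.3) in frame 1 and (1.7, 3.0) in frame 2.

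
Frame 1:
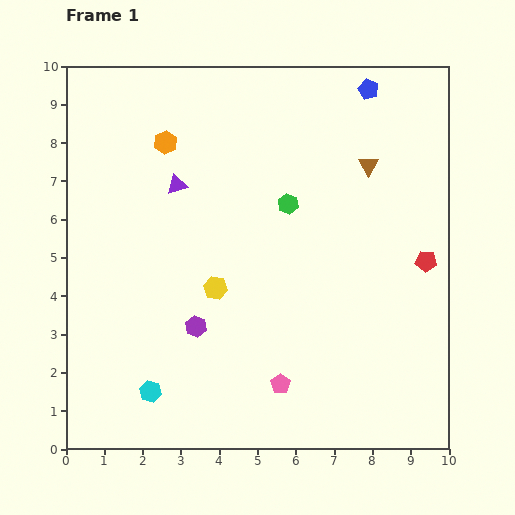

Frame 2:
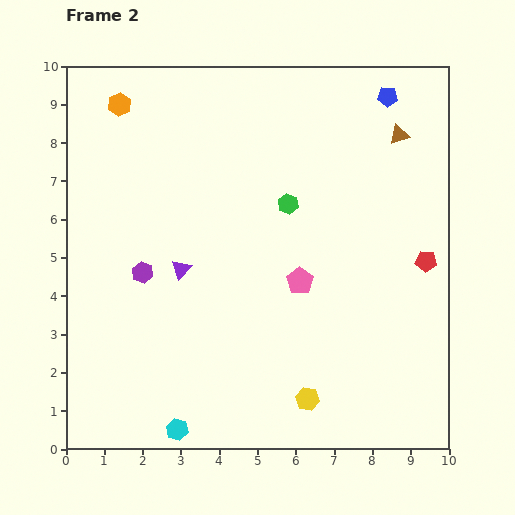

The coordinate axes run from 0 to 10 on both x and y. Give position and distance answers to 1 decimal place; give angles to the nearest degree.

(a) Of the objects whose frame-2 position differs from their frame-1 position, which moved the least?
the blue pentagon

(moved 0.5)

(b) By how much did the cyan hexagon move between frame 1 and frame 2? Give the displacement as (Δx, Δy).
(0.7, -1.0)

The cyan hexagon was at (2.2, 1.5) in frame 1 and (2.9, 0.5) in frame 2.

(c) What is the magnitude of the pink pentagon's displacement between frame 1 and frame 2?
2.7

The pink pentagon moved from (5.6, 1.7) to (6.1, 4.4), a distance of √(0.5² + 2.7²) ≈ 2.7.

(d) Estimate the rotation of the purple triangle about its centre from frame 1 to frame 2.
31° counter-clockwise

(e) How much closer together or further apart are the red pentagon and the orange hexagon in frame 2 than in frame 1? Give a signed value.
+1.5

Distance in frame 1: 7.5. Distance in frame 2: 9.0.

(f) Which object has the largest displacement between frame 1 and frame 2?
the yellow hexagon

(moved 3.8; next 2.7)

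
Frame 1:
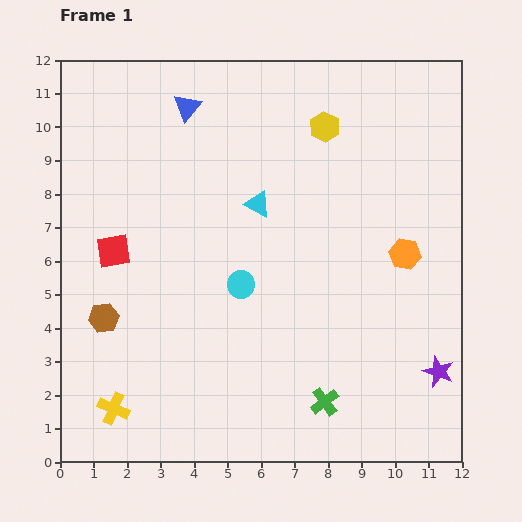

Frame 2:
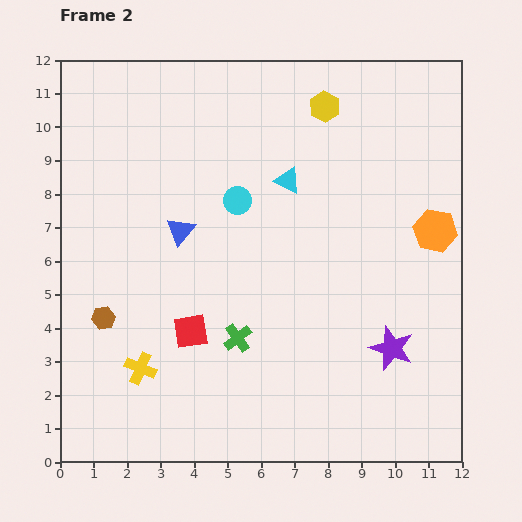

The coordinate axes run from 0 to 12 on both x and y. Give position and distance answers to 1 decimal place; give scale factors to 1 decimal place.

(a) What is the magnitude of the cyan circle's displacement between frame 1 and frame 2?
2.5

The cyan circle moved from (5.4, 5.3) to (5.3, 7.8), a distance of √(0.1² + 2.5²) ≈ 2.5.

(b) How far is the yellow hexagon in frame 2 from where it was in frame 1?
0.6

The yellow hexagon moved from (7.9, 10.0) to (7.9, 10.6), a distance of √(0.0² + 0.6²) ≈ 0.6.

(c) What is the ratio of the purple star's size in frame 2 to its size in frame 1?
1.4×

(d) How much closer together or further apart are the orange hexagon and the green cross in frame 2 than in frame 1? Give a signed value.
+1.7

Distance in frame 1: 5.0. Distance in frame 2: 6.7.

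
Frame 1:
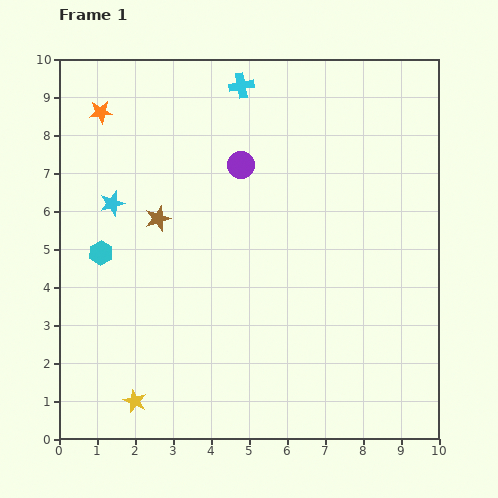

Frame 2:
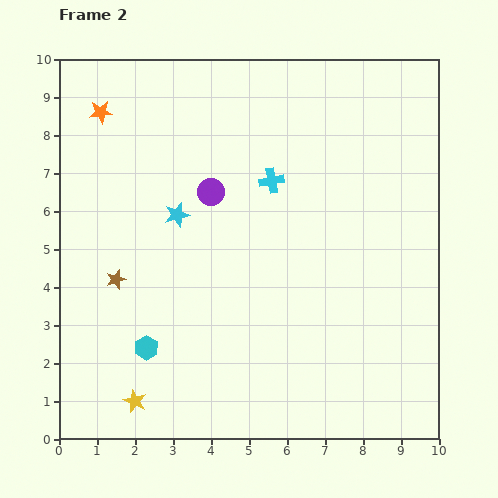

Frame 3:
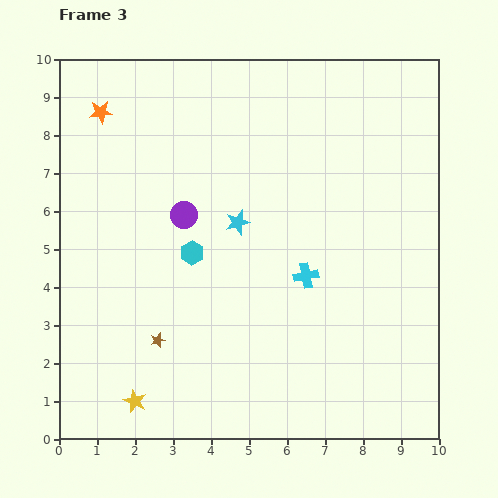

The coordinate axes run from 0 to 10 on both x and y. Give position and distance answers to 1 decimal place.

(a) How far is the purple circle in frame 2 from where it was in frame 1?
1.1

The purple circle moved from (4.8, 7.2) to (4.0, 6.5), a distance of √(0.8² + 0.7²) ≈ 1.1.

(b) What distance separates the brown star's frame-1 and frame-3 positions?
3.2

The brown star moved from (2.6, 5.8) to (2.6, 2.6), a distance of √(0.0² + 3.2²) ≈ 3.2.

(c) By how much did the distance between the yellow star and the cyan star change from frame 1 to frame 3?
+0.2

Distance in frame 1: 5.2. Distance in frame 3: 5.4.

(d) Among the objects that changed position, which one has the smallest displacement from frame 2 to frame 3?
the purple circle

(moved 0.9)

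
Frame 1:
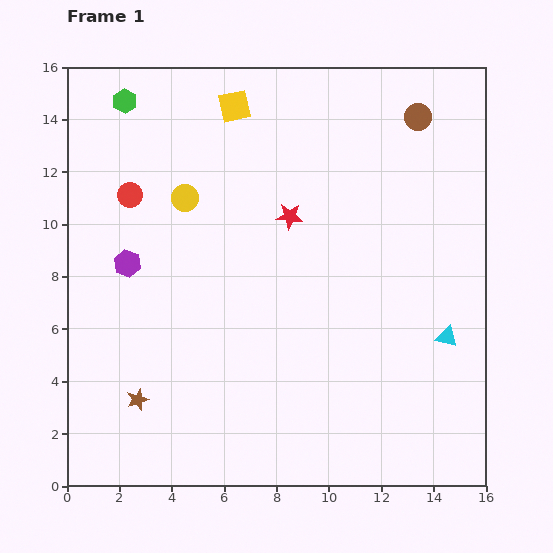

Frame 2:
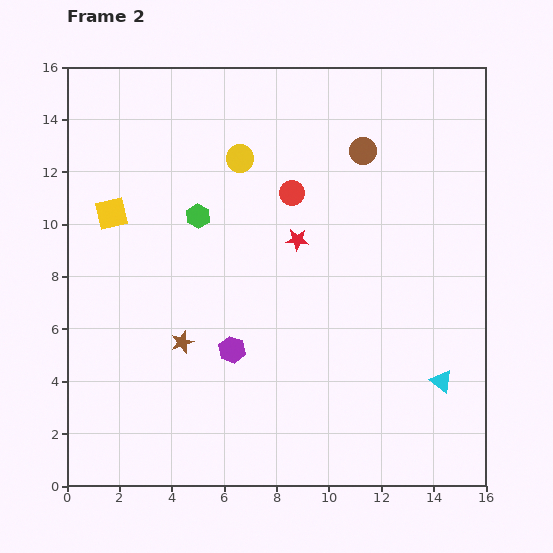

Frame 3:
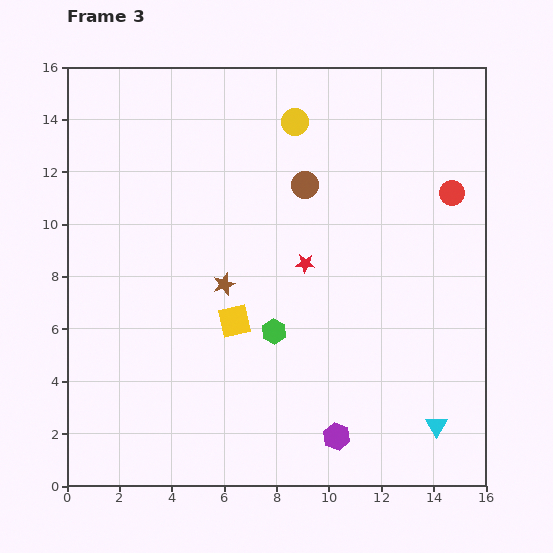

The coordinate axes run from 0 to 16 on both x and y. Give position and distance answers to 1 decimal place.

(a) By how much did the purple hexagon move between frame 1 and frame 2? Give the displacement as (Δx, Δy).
(4.0, -3.3)

The purple hexagon was at (2.3, 8.5) in frame 1 and (6.3, 5.2) in frame 2.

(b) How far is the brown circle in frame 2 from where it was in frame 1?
2.5

The brown circle moved from (13.4, 14.1) to (11.3, 12.8), a distance of √(2.1² + 1.3²) ≈ 2.5.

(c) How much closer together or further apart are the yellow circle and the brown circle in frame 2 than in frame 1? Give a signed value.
-4.7

Distance in frame 1: 9.4. Distance in frame 2: 4.7.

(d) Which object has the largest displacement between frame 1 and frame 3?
the red circle

(moved 12.3; next 10.5)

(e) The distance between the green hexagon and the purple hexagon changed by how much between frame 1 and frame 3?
-1.5

Distance in frame 1: 6.2. Distance in frame 3: 4.7.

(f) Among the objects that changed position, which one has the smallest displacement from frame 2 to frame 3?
the red star

(moved 0.9)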